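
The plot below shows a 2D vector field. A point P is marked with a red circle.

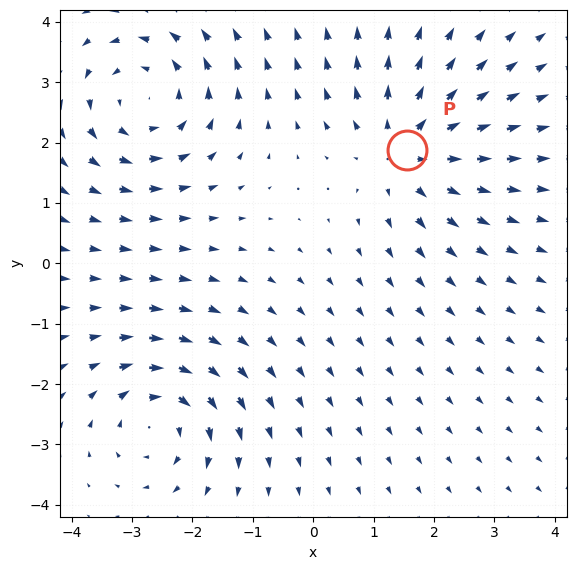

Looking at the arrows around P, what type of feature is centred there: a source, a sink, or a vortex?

At P (1.5, 1.9) the arrows spread outward. Divergence about +4, curl ≈0 — positive divergence with near-zero curl is a source.

source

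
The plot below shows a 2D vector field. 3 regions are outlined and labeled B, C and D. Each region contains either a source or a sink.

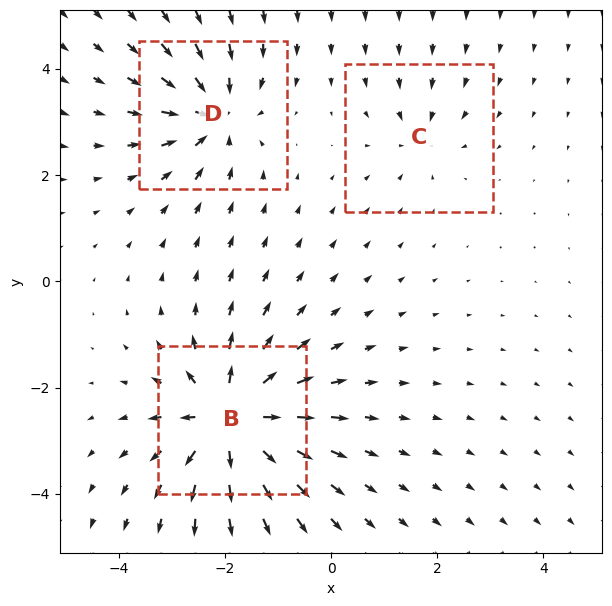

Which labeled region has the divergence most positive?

B

Divergence at each region's feature centre — B: about +6, C: about -2, D: about -4. Region B is most positive.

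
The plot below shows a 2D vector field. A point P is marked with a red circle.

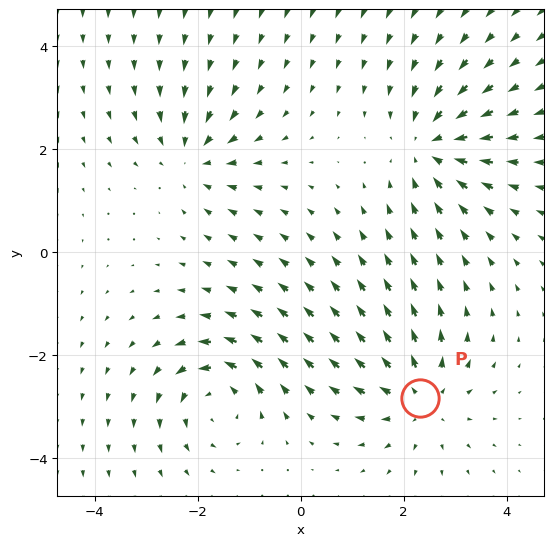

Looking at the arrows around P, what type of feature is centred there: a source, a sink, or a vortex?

At P (2.3, -2.8) the arrows spread outward. Divergence about +4, curl ≈0 — positive divergence with near-zero curl is a source.

source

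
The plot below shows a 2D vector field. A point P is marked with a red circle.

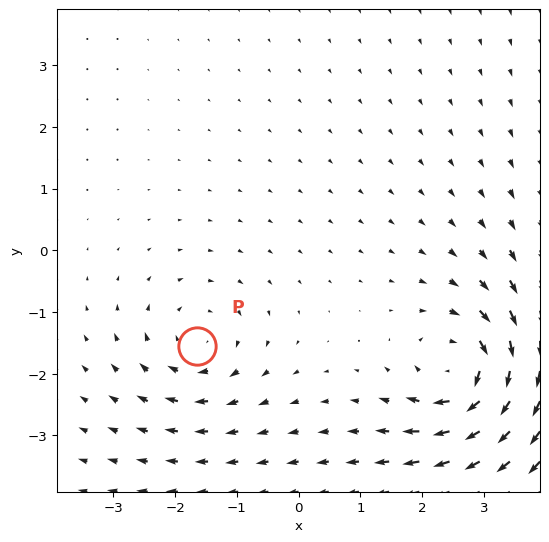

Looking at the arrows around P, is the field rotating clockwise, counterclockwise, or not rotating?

Near P at (-1.6, -1.6) the arrows circulate clockwise. The curl (z-component) there is about -3; negative curl means clockwise rotation.

clockwise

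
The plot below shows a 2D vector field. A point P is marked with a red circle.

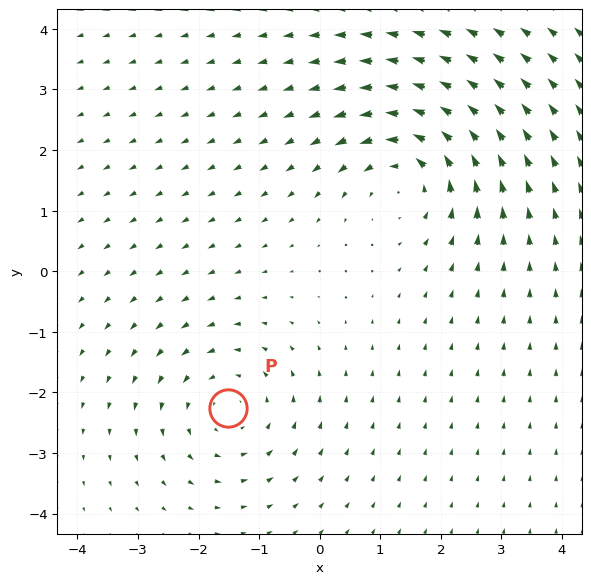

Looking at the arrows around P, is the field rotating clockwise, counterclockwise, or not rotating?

counterclockwise

Near P at (-1.5, -2.3) the arrows circulate counterclockwise. The curl (z-component) there is about +3; positive curl means counterclockwise rotation.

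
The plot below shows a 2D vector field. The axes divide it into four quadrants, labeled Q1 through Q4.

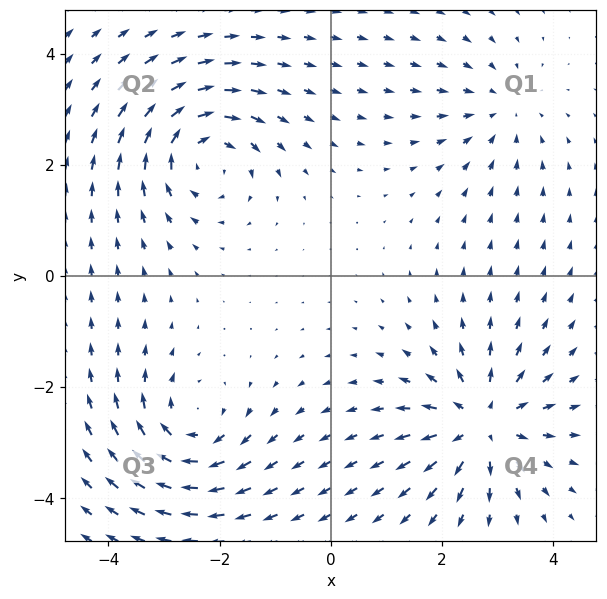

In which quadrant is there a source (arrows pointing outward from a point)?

Q4

The source sits at approximately (2.7, -2.7), which lies in quadrant Q4. The divergence there is about +5, positive as expected for a source.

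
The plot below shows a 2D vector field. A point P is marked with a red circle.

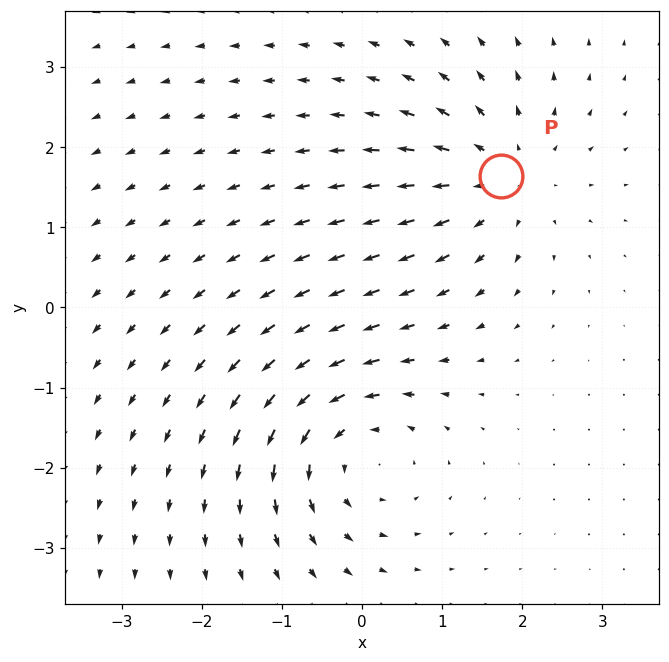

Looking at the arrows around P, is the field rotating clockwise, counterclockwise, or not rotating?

Near P at (1.7, 1.6) the arrows show no circulation. The curl there is ≈0.

not rotating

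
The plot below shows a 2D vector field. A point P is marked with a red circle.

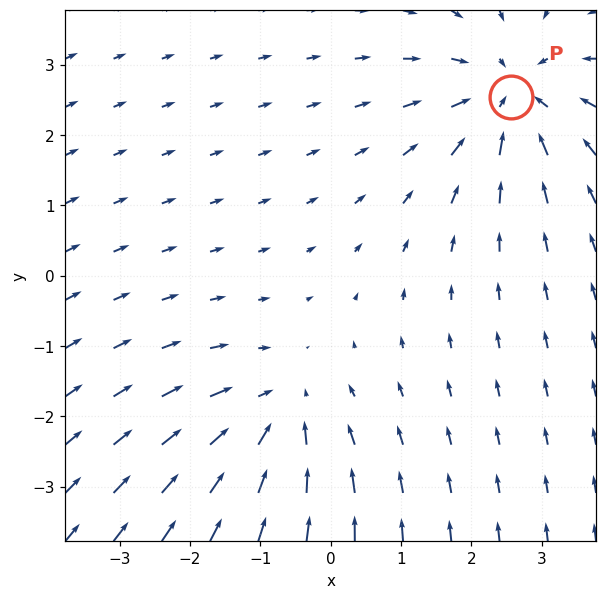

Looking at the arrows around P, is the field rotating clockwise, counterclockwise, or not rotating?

not rotating

Near P at (2.6, 2.5) the arrows show no circulation. The curl there is ≈0.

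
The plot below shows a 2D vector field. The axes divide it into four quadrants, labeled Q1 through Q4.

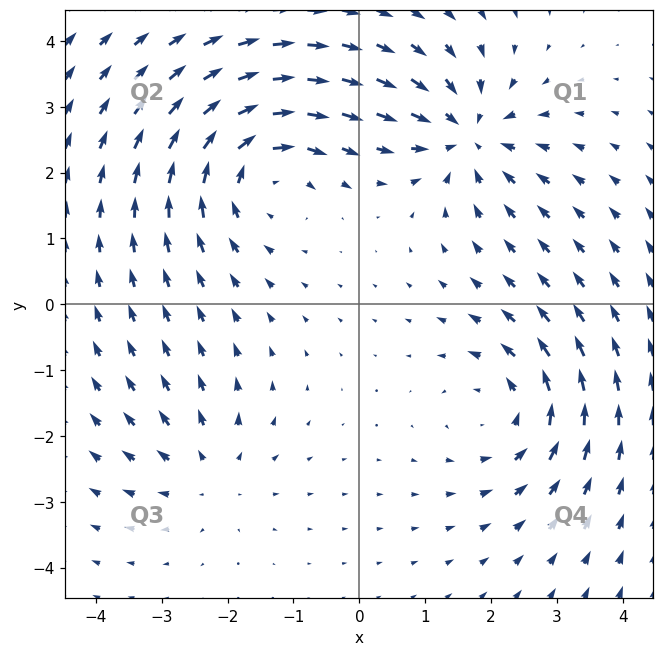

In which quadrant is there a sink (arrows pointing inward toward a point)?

The sink sits at approximately (1.6, 2.6), which lies in quadrant Q1. The divergence there is about -5, negative as expected for a sink.

Q1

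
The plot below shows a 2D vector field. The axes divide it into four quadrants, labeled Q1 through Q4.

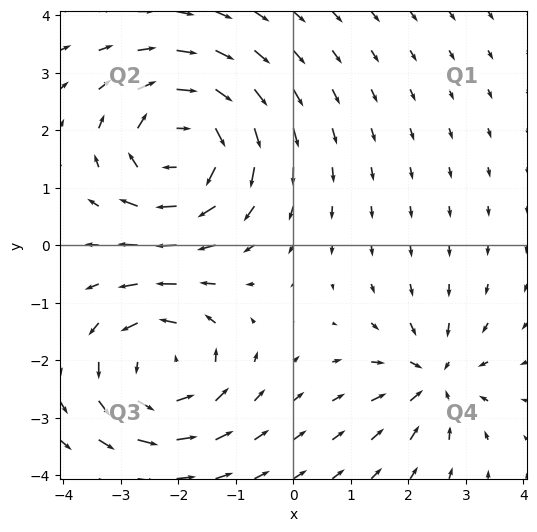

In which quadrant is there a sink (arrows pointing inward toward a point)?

Q4

The sink sits at approximately (2.4, -2.3), which lies in quadrant Q4. The divergence there is about -4, negative as expected for a sink.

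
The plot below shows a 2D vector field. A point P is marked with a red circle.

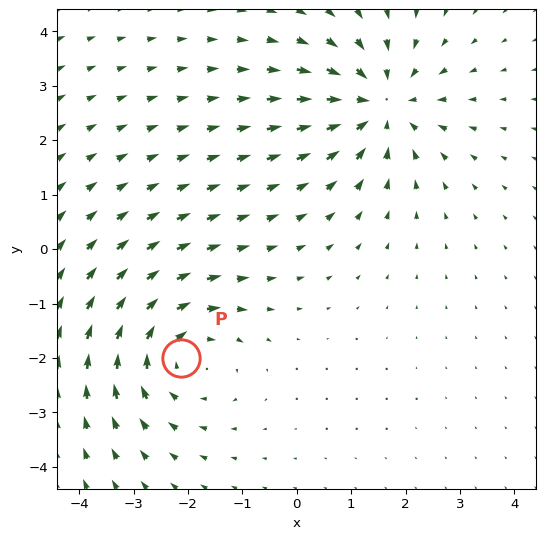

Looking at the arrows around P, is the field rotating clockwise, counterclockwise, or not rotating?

Near P at (-2.1, -2.0) the arrows circulate clockwise. The curl (z-component) there is about -3; negative curl means clockwise rotation.

clockwise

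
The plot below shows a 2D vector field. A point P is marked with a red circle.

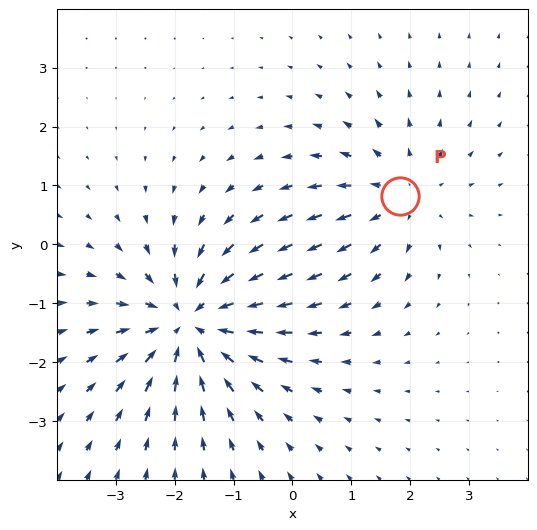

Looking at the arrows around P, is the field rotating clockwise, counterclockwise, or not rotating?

not rotating

Near P at (1.8, 0.8) the arrows show no circulation. The curl there is ≈0.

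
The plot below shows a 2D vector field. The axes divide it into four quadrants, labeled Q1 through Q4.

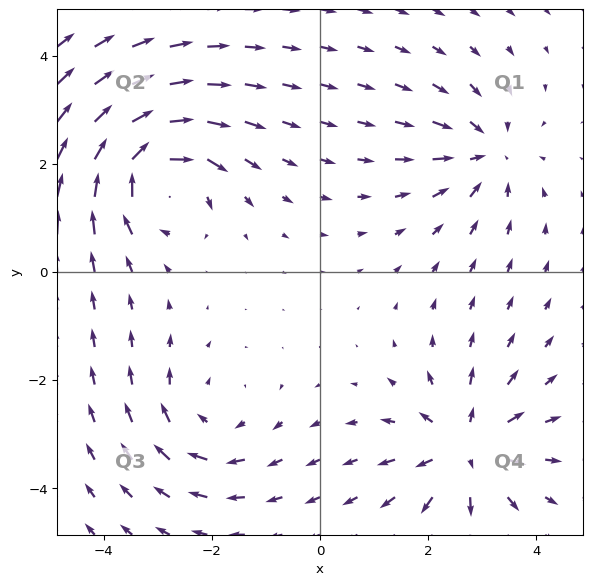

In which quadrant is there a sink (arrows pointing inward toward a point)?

The sink sits at approximately (3.1, 2.2), which lies in quadrant Q1. The divergence there is about -3, negative as expected for a sink.

Q1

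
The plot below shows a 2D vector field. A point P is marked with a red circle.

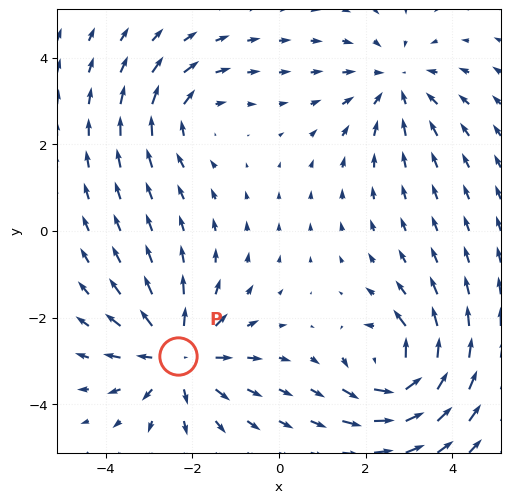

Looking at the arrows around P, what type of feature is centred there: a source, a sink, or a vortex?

At P (-2.3, -2.9) the arrows spread outward. Divergence about +4, curl ≈0 — positive divergence with near-zero curl is a source.

source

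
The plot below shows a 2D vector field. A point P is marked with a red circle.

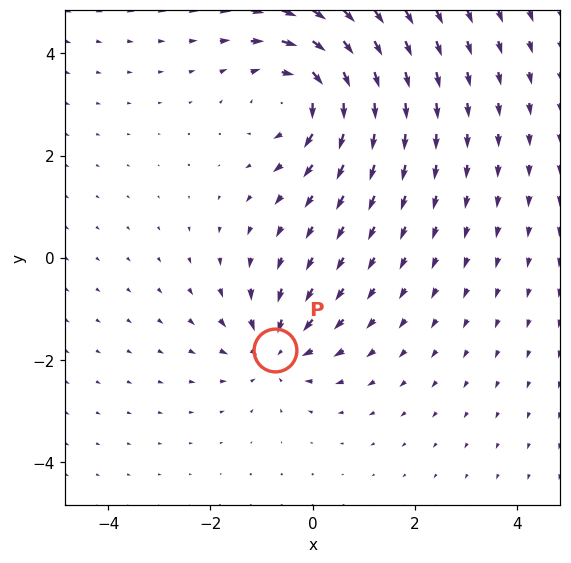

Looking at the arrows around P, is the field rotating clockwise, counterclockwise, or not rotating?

Near P at (-0.7, -1.8) the arrows show no circulation. The curl there is ≈0.

not rotating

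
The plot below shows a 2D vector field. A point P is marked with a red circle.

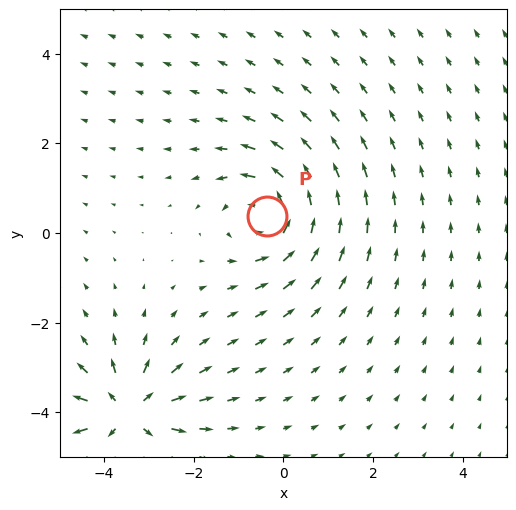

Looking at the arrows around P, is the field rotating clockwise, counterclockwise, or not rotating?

counterclockwise

Near P at (-0.4, 0.4) the arrows circulate counterclockwise. The curl (z-component) there is about +5; positive curl means counterclockwise rotation.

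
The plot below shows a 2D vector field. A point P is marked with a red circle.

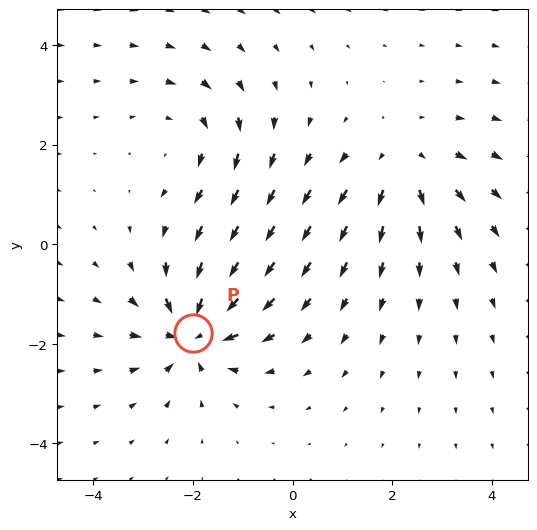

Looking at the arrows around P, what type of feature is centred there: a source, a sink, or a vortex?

sink

At P (-2.0, -1.8) the arrows converge inward. Divergence about -6, curl ≈0 — negative divergence with near-zero curl is a sink.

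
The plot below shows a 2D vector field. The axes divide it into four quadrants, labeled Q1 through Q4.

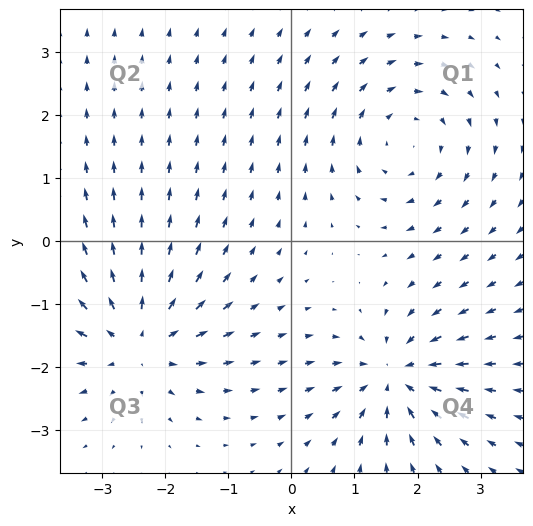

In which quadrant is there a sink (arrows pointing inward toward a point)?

The sink sits at approximately (1.6, -2.2), which lies in quadrant Q4. The divergence there is about -6, negative as expected for a sink.

Q4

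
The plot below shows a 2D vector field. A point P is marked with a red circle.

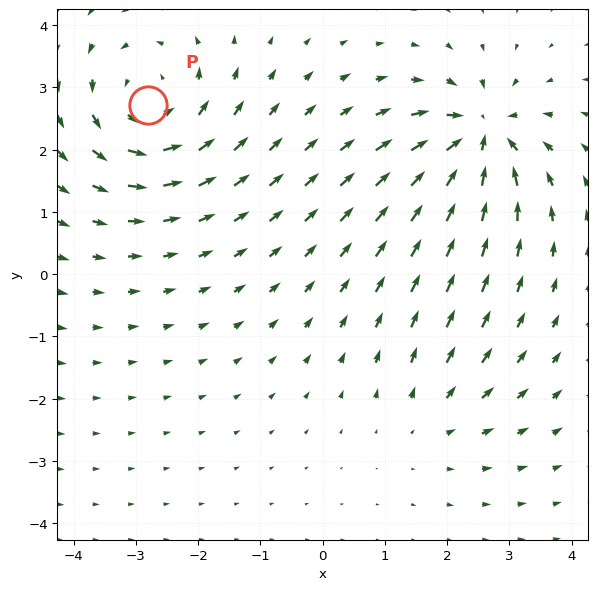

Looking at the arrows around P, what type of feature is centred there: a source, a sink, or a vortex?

At P (-2.8, 2.7) the arrows circulate counterclockwise. Divergence ≈0, curl about +5 — near-zero divergence with nonzero curl is a vortex.

vortex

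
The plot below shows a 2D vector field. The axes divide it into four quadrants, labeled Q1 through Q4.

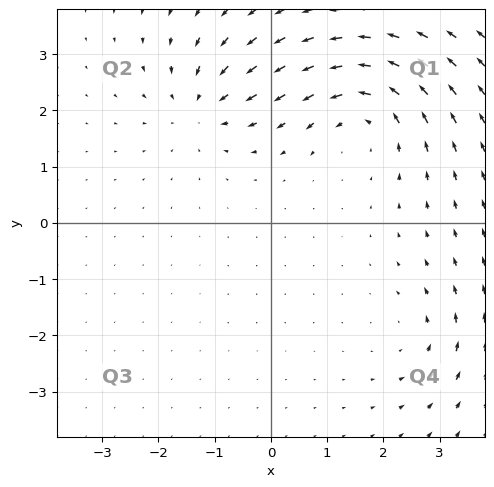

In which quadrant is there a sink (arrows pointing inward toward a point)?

The sink sits at approximately (-1.2, 2.1), which lies in quadrant Q2. The divergence there is about -4, negative as expected for a sink.

Q2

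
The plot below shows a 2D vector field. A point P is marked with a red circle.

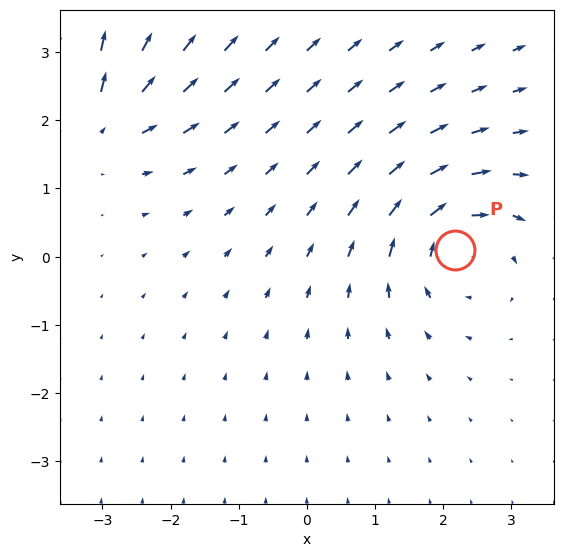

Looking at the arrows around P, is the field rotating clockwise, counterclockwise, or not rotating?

clockwise

Near P at (2.2, 0.1) the arrows circulate clockwise. The curl (z-component) there is about -5; negative curl means clockwise rotation.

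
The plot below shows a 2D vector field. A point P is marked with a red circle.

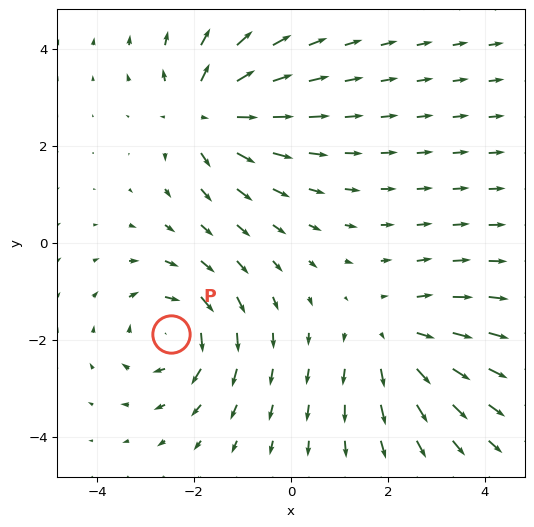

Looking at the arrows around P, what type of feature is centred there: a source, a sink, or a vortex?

vortex

At P (-2.5, -1.9) the arrows circulate clockwise. Divergence ≈0, curl about -5 — near-zero divergence with nonzero curl is a vortex.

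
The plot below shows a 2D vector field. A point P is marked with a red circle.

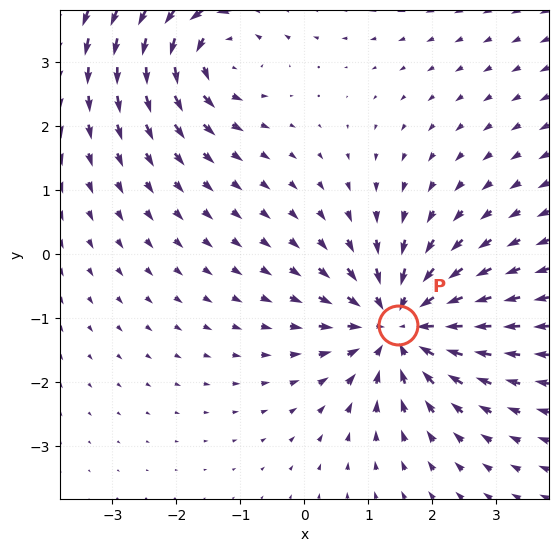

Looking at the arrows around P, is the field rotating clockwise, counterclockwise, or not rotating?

not rotating

Near P at (1.5, -1.1) the arrows show no circulation. The curl there is ≈0.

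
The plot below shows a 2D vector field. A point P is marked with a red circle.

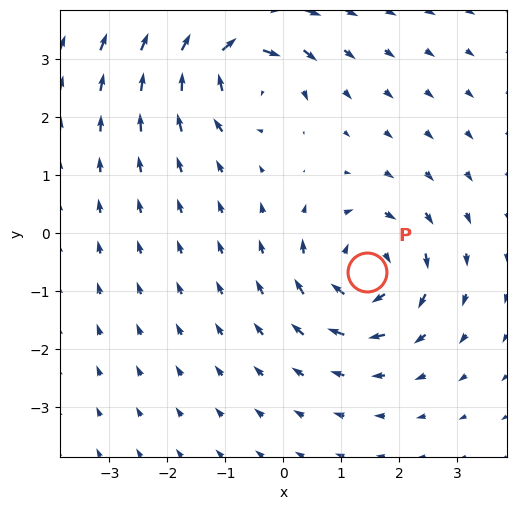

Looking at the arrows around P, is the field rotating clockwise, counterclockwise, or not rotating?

clockwise

Near P at (1.4, -0.7) the arrows circulate clockwise. The curl (z-component) there is about -6; negative curl means clockwise rotation.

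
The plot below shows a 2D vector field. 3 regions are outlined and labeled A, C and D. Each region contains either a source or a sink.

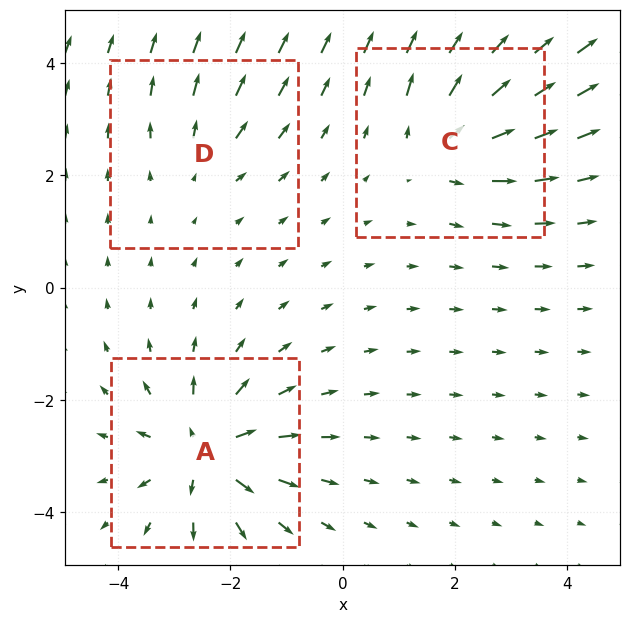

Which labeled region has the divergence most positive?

A

Divergence at each region's feature centre — A: about +5, C: about +4, D: about +2. Region A is most positive.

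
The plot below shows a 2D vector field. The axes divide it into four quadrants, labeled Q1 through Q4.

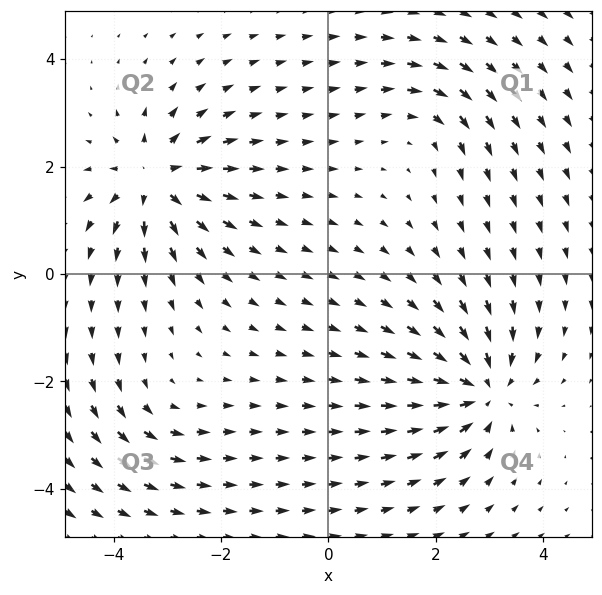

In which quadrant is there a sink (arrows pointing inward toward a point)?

The sink sits at approximately (2.8, -2.2), which lies in quadrant Q4. The divergence there is about -6, negative as expected for a sink.

Q4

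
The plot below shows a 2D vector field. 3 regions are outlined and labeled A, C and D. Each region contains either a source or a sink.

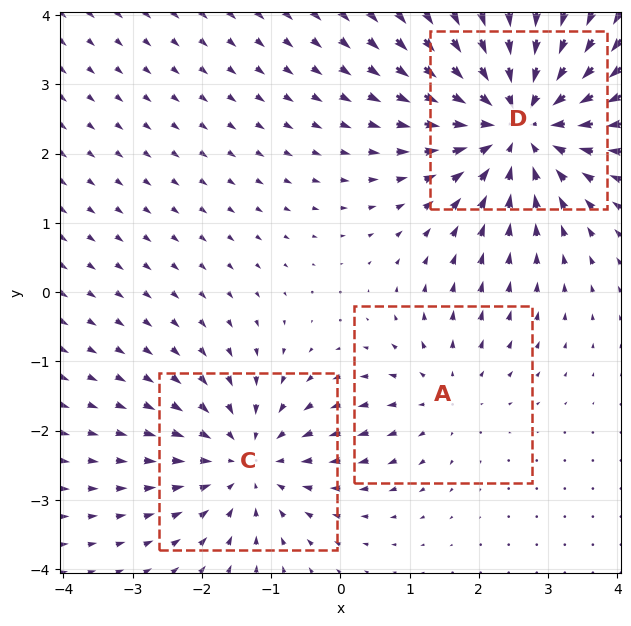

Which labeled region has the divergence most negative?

D

Divergence at each region's feature centre — A: about +2, C: about -3, D: about -4. Region D is most negative.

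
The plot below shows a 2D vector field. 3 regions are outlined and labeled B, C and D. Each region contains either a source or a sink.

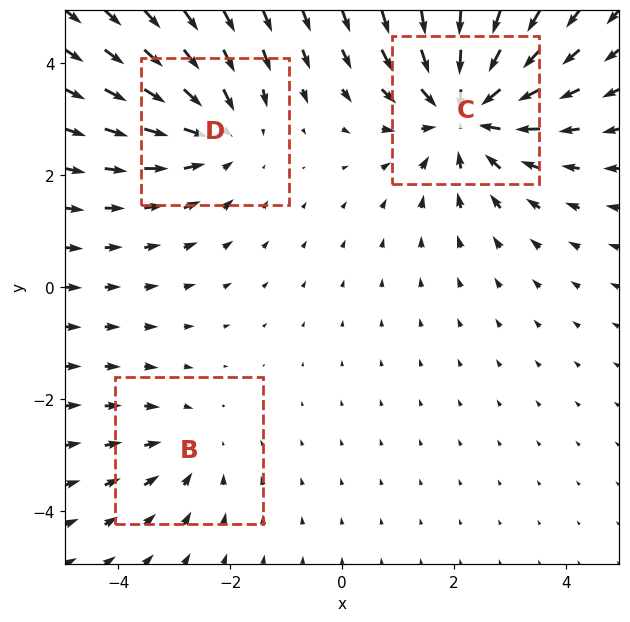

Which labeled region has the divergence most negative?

Divergence at each region's feature centre — B: about -2, C: about -4, D: about -3. Region C is most negative.

C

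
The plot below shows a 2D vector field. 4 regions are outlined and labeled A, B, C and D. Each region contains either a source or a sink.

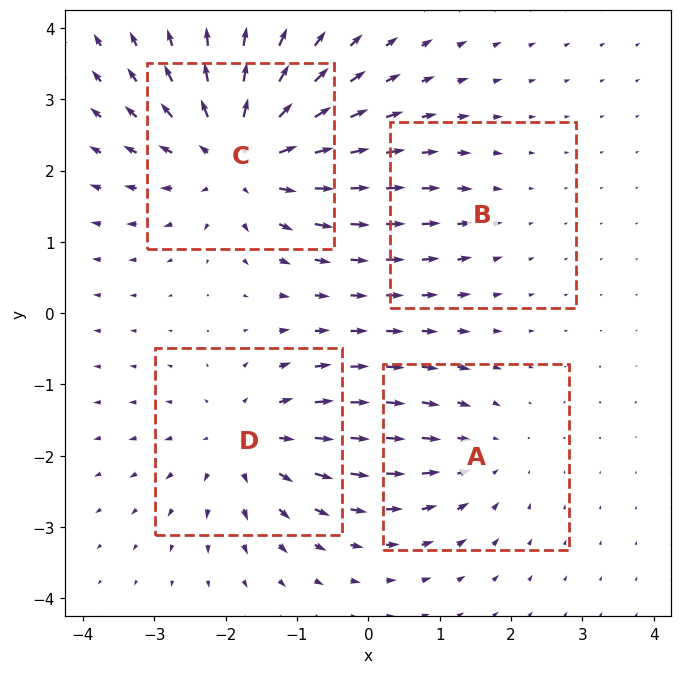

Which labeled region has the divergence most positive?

C

Divergence at each region's feature centre — A: about -3, B: about -2, C: about +6, D: about +4. Region C is most positive.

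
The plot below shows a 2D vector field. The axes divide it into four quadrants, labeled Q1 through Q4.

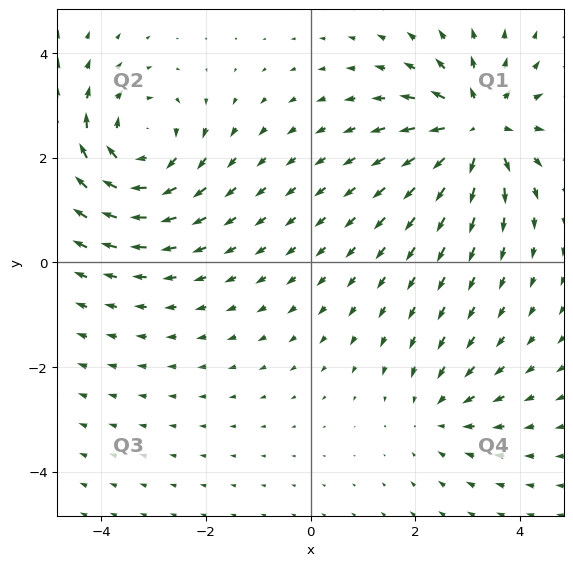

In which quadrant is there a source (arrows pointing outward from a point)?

The source sits at approximately (3.2, 2.6), which lies in quadrant Q1. The divergence there is about +6, positive as expected for a source.

Q1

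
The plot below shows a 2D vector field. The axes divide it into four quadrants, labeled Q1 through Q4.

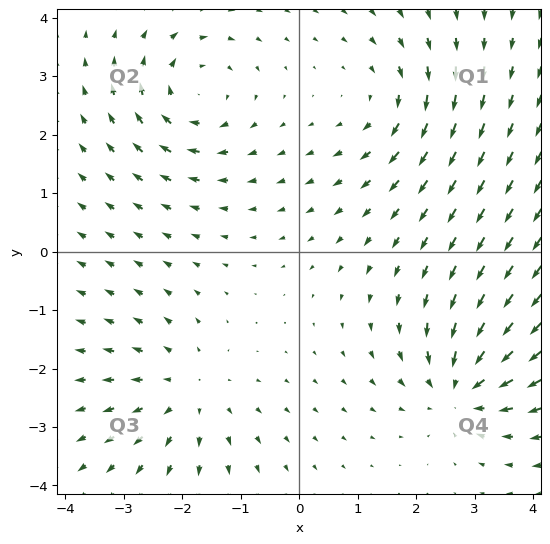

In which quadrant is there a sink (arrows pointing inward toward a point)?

The sink sits at approximately (2.8, -2.3), which lies in quadrant Q4. The divergence there is about -6, negative as expected for a sink.

Q4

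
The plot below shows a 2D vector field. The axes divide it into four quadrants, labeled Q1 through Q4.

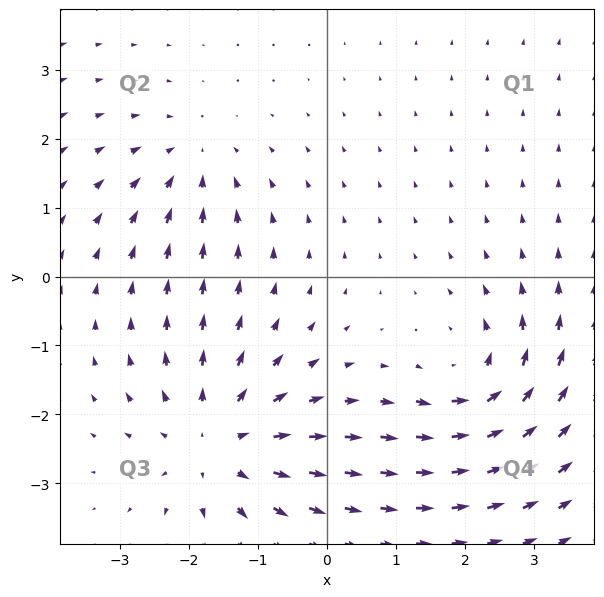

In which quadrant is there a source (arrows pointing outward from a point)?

Q3

The source sits at approximately (-1.6, -2.4), which lies in quadrant Q3. The divergence there is about +4, positive as expected for a source.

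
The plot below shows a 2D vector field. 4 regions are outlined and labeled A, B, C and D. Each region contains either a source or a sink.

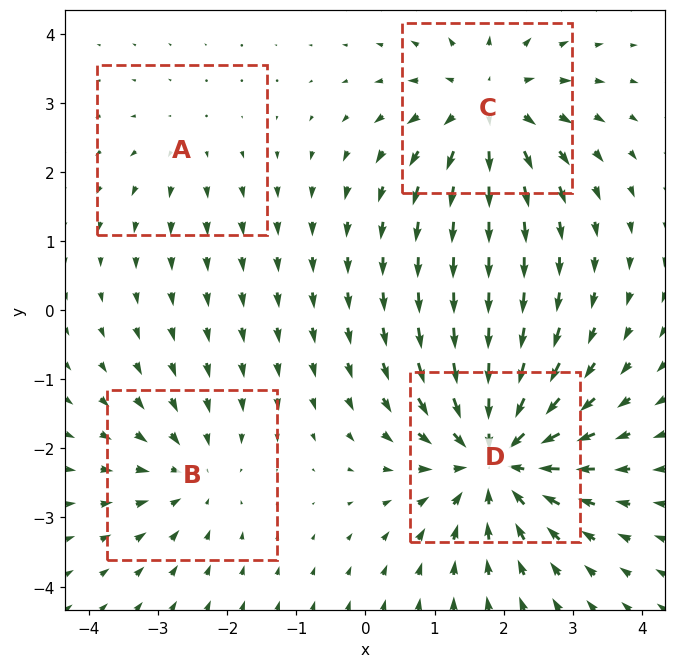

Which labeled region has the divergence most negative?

D

Divergence at each region's feature centre — A: about +2, B: about -4, C: about +5, D: about -7. Region D is most negative.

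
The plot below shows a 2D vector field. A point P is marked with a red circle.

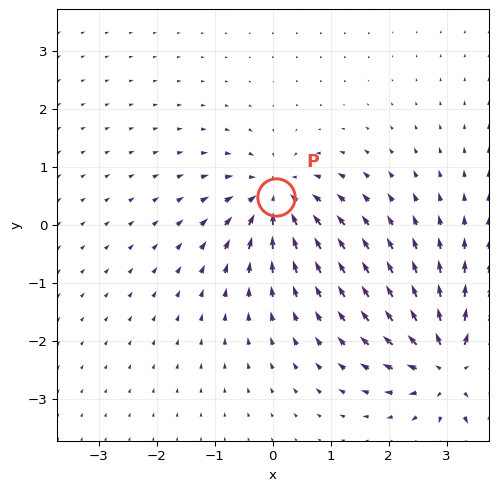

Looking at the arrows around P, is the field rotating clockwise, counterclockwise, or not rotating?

Near P at (0.1, 0.5) the arrows show no circulation. The curl there is ≈0.

not rotating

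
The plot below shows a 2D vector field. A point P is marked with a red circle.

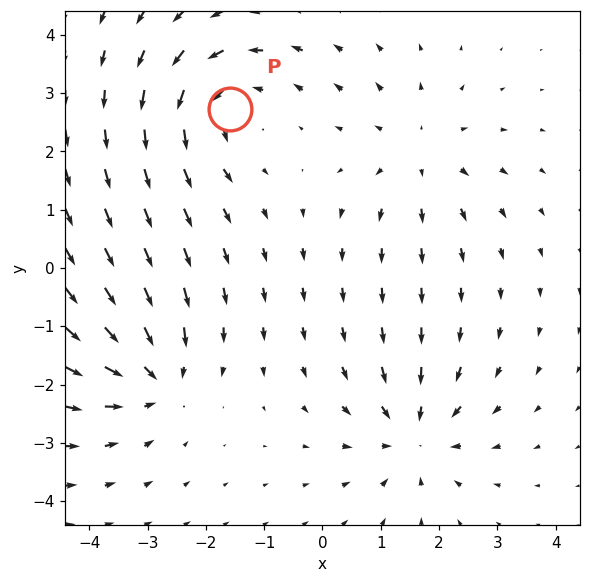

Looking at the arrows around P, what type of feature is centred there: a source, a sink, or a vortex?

vortex

At P (-1.6, 2.7) the arrows circulate counterclockwise. Divergence ≈0, curl about +4 — near-zero divergence with nonzero curl is a vortex.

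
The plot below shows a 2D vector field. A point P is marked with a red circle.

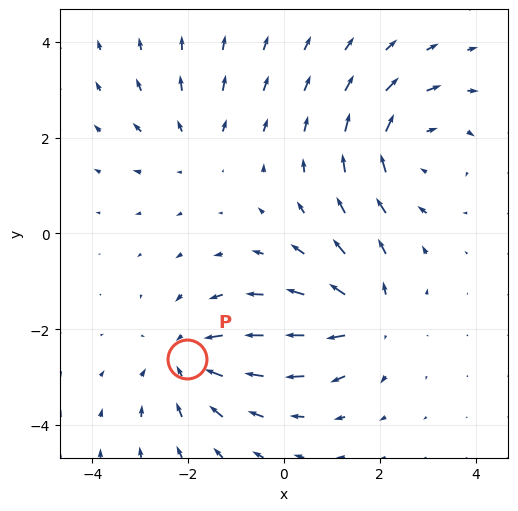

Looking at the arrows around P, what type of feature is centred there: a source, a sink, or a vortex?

sink

At P (-2.0, -2.6) the arrows converge inward. Divergence about -4, curl ≈0 — negative divergence with near-zero curl is a sink.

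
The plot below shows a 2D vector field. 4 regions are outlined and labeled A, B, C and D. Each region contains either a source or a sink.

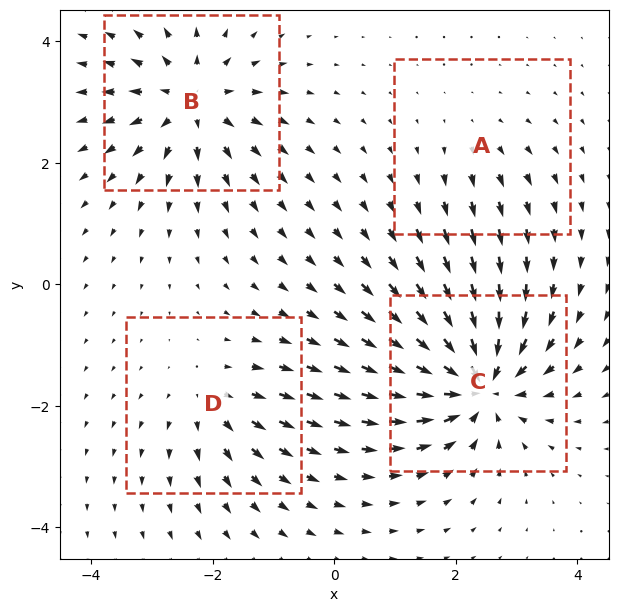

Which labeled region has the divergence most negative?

C

Divergence at each region's feature centre — A: about +2, B: about +6, C: about -9, D: about +4. Region C is most negative.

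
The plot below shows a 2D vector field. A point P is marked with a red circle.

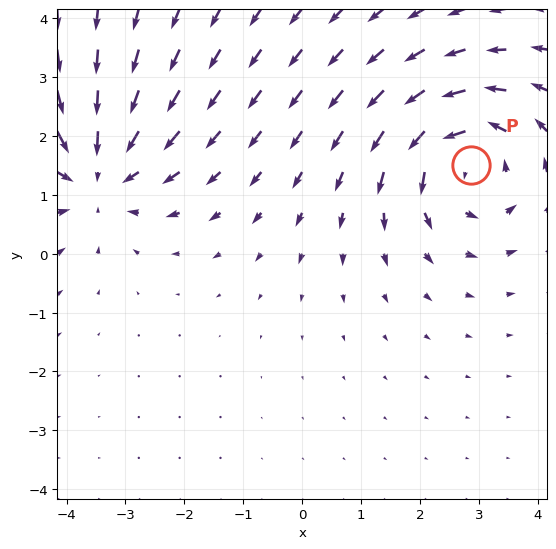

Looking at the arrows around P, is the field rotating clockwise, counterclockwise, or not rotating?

Near P at (2.9, 1.5) the arrows circulate counterclockwise. The curl (z-component) there is about +4; positive curl means counterclockwise rotation.

counterclockwise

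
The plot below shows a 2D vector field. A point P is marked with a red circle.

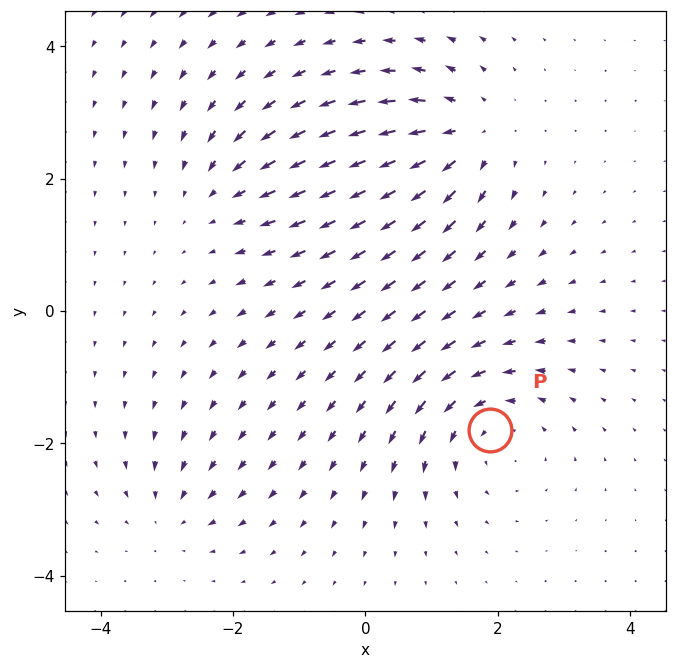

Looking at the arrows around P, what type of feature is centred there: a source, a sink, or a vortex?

At P (1.9, -1.8) the arrows circulate counterclockwise. Divergence ≈0, curl about +4 — near-zero divergence with nonzero curl is a vortex.

vortex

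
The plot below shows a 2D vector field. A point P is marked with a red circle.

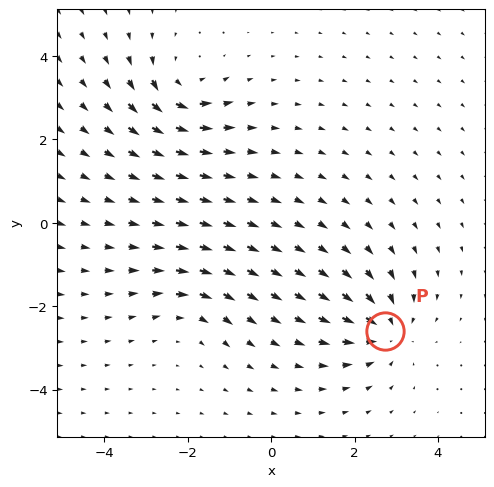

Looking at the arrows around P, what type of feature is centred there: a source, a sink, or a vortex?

At P (2.7, -2.6) the arrows converge inward. Divergence about -5, curl ≈0 — negative divergence with near-zero curl is a sink.

sink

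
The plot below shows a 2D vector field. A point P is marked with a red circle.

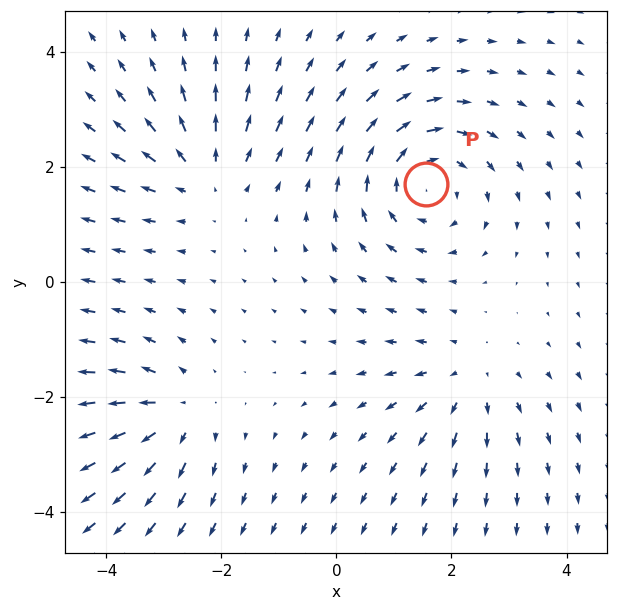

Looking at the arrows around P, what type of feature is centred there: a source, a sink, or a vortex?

vortex

At P (1.6, 1.7) the arrows circulate clockwise. Divergence ≈0, curl about -4 — near-zero divergence with nonzero curl is a vortex.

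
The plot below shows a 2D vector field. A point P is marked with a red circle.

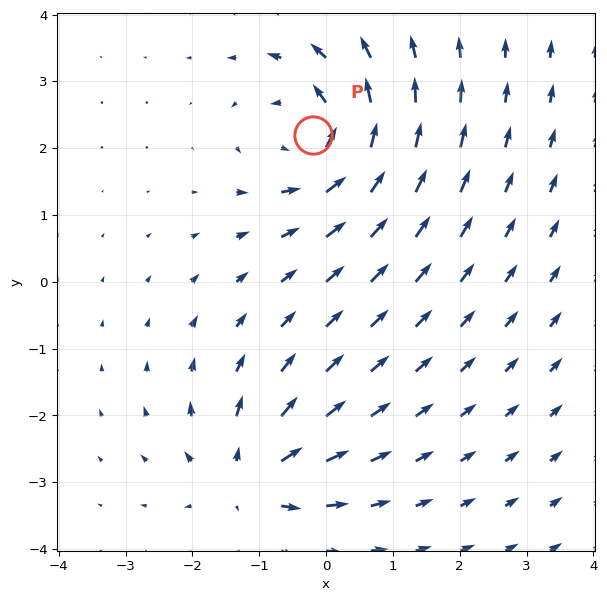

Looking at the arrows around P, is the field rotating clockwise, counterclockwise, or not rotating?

Near P at (-0.2, 2.2) the arrows circulate counterclockwise. The curl (z-component) there is about +6; positive curl means counterclockwise rotation.

counterclockwise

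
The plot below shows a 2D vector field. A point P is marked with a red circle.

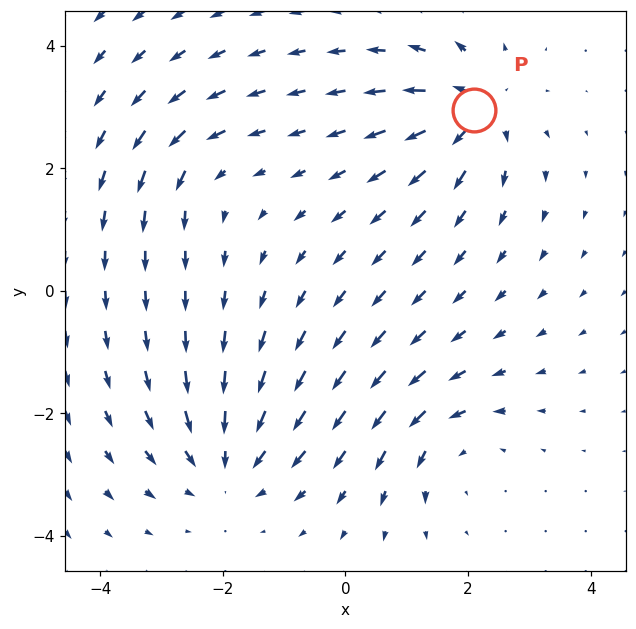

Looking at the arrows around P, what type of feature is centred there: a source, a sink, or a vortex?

At P (2.1, 3.0) the arrows spread outward. Divergence about +5, curl ≈0 — positive divergence with near-zero curl is a source.

source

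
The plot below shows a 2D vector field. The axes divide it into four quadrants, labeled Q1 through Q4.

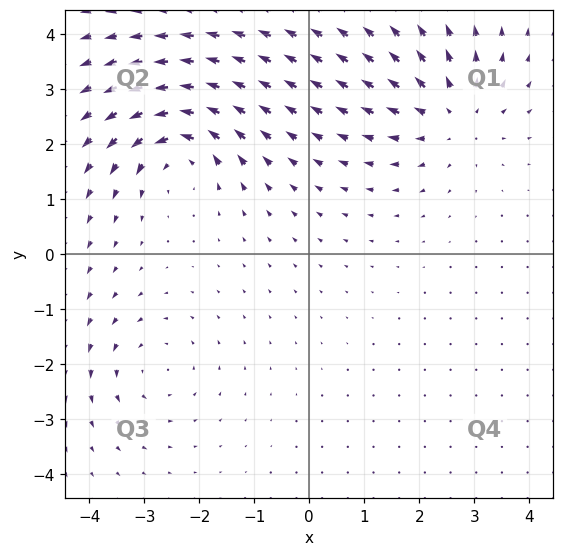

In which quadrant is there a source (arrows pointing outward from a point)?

Q1

The source sits at approximately (2.6, 2.5), which lies in quadrant Q1. The divergence there is about +4, positive as expected for a source.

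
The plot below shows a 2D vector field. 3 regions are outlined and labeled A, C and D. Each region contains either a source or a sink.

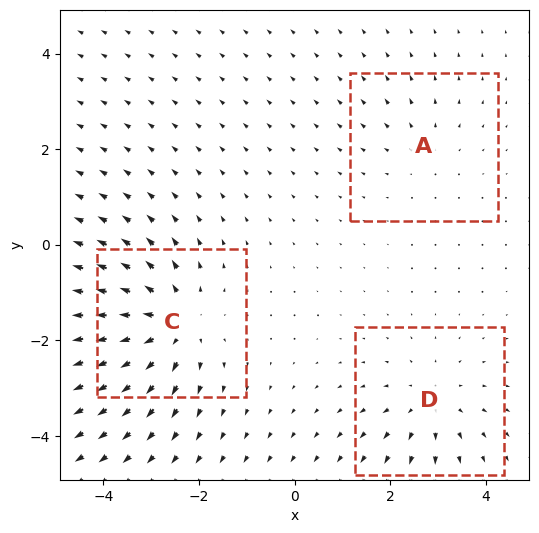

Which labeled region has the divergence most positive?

Divergence at each region's feature centre — A: about +2, C: about +5, D: about +3. Region C is most positive.

C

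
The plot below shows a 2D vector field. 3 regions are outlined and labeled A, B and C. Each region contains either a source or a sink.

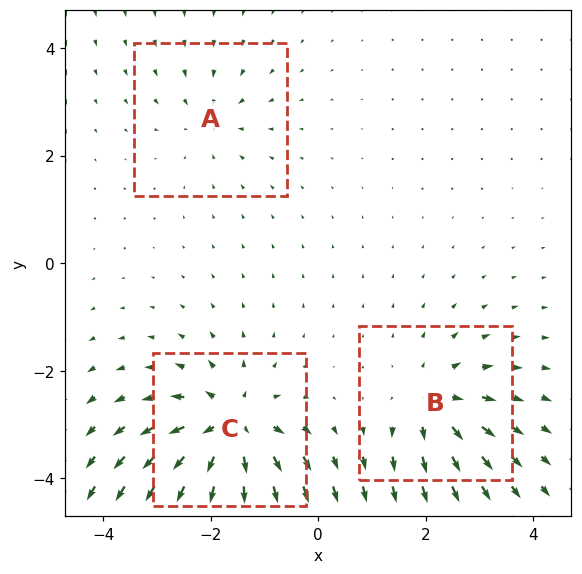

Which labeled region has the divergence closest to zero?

A

Divergence at each region's feature centre — A: about -2, B: about +4, C: about +6. Region A is closest to zero.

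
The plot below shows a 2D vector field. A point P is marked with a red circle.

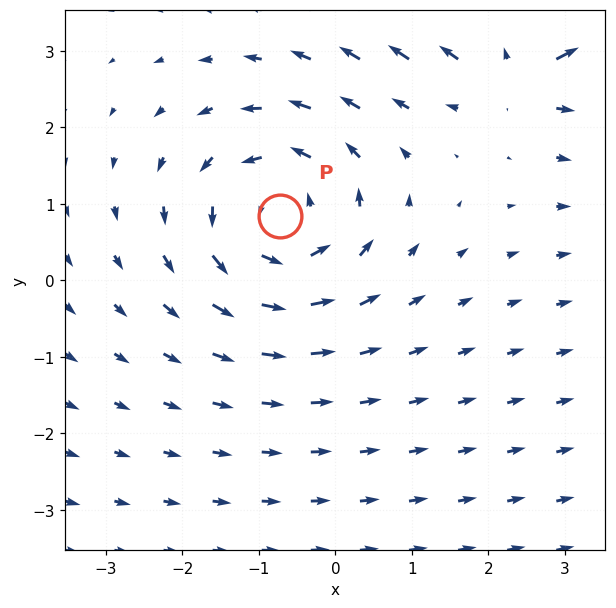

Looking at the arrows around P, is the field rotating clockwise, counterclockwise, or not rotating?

counterclockwise

Near P at (-0.7, 0.8) the arrows circulate counterclockwise. The curl (z-component) there is about +3; positive curl means counterclockwise rotation.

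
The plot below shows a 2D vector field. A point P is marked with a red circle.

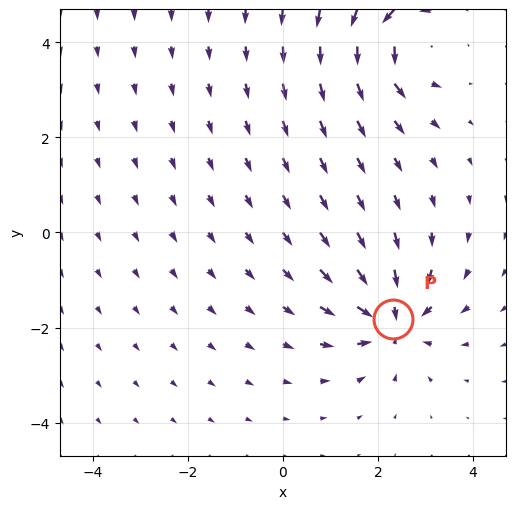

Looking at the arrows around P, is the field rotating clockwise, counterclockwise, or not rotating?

not rotating

Near P at (2.3, -1.8) the arrows show no circulation. The curl there is ≈0.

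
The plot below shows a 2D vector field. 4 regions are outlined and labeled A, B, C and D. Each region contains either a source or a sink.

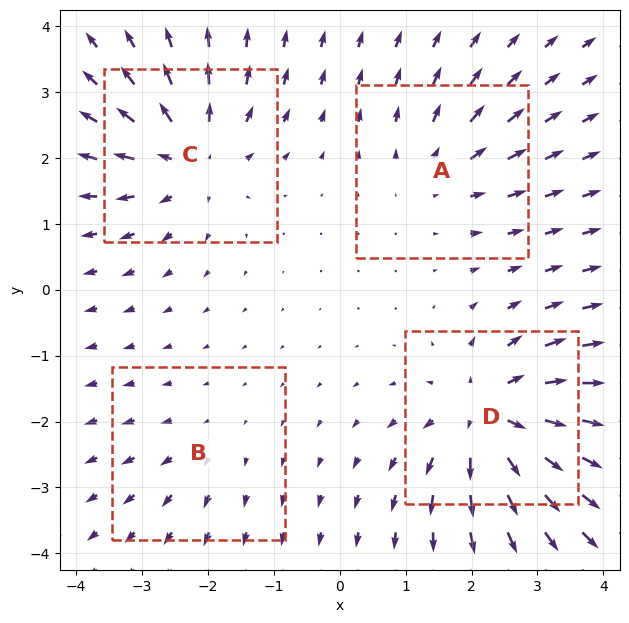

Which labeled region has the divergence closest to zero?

B

Divergence at each region's feature centre — A: about +4, B: about +2, C: about +6, D: about +7. Region B is closest to zero.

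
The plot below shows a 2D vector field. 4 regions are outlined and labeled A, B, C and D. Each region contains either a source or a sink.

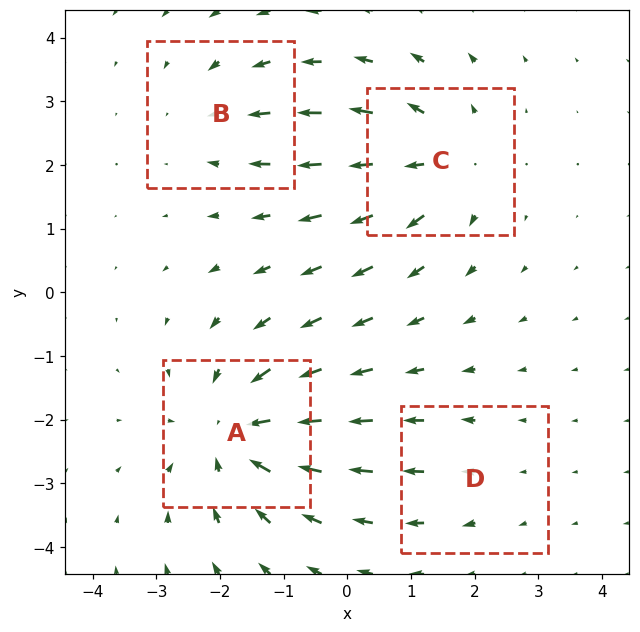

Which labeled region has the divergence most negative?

A

Divergence at each region's feature centre — A: about -5, B: about -3, C: about +4, D: about +2. Region A is most negative.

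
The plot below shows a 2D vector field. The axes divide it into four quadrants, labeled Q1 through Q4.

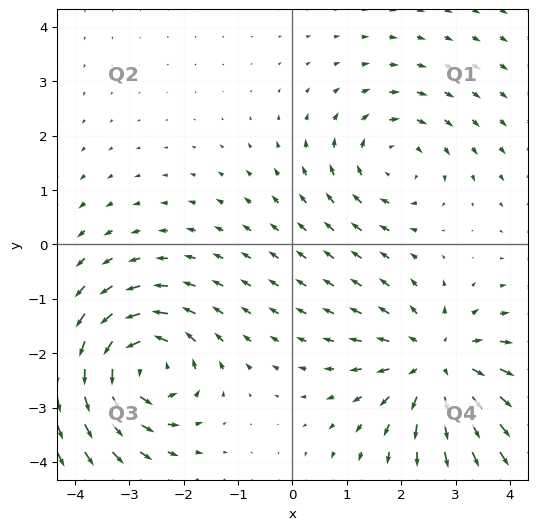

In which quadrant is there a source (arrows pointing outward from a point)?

The source sits at approximately (2.7, -2.2), which lies in quadrant Q4. The divergence there is about +4, positive as expected for a source.

Q4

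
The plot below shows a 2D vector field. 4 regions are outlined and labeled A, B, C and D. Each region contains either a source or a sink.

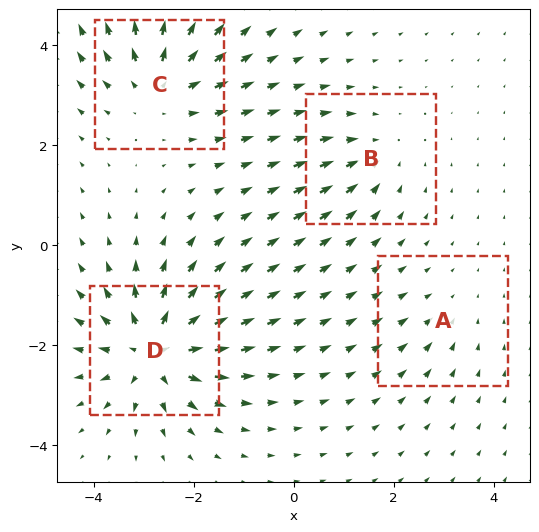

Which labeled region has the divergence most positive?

Divergence at each region's feature centre — A: about -2, B: about -3, C: about +5, D: about +8. Region D is most positive.

D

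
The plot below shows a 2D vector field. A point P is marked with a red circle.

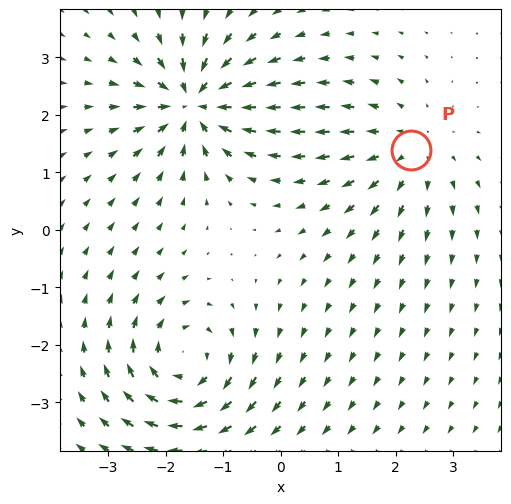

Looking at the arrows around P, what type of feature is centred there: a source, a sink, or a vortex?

At P (2.3, 1.4) the arrows spread outward. Divergence about +3, curl ≈0 — positive divergence with near-zero curl is a source.

source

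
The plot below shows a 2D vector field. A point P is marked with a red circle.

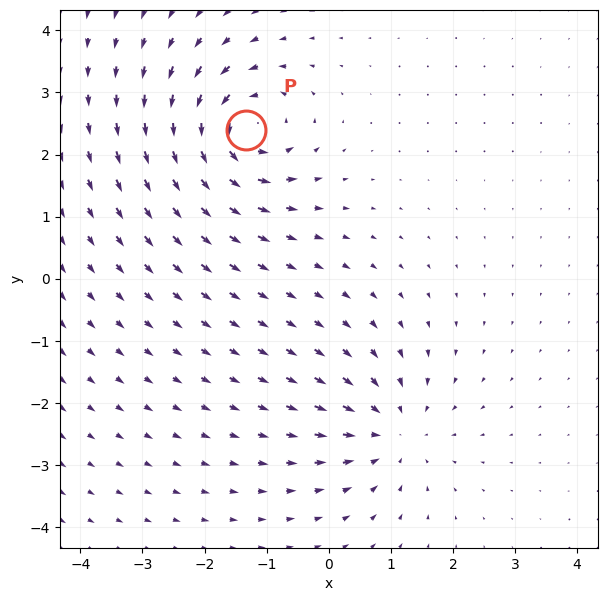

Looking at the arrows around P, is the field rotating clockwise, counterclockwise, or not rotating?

counterclockwise

Near P at (-1.3, 2.4) the arrows circulate counterclockwise. The curl (z-component) there is about +6; positive curl means counterclockwise rotation.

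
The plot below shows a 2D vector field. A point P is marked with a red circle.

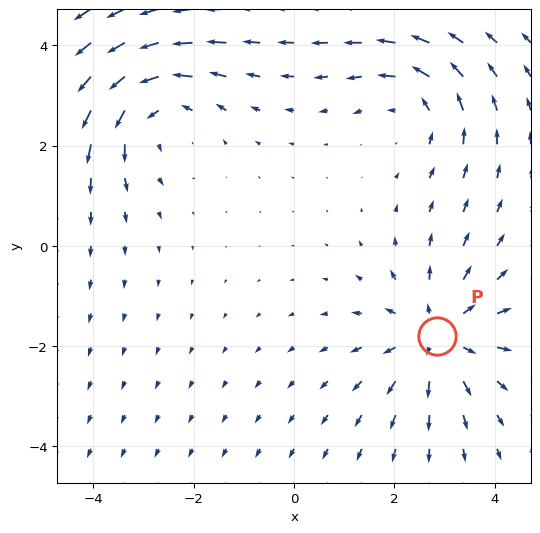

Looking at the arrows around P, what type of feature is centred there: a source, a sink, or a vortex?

At P (2.9, -1.8) the arrows spread outward. Divergence about +5, curl ≈0 — positive divergence with near-zero curl is a source.

source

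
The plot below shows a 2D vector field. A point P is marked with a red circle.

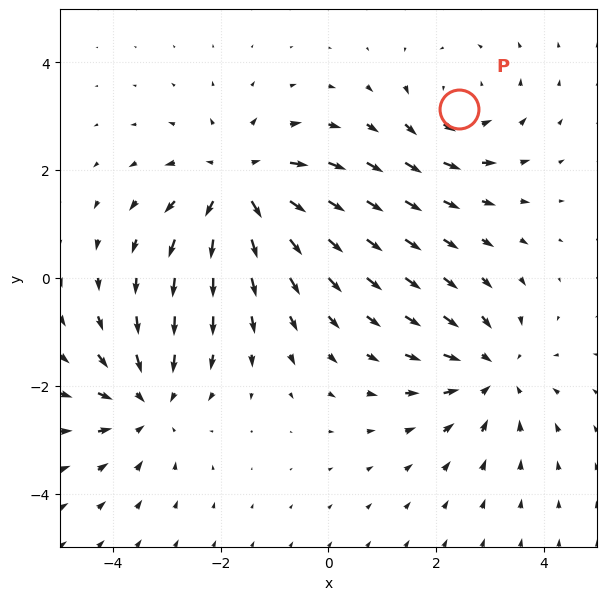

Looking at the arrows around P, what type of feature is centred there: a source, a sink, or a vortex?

vortex

At P (2.4, 3.1) the arrows circulate counterclockwise. Divergence ≈0, curl about +3 — near-zero divergence with nonzero curl is a vortex.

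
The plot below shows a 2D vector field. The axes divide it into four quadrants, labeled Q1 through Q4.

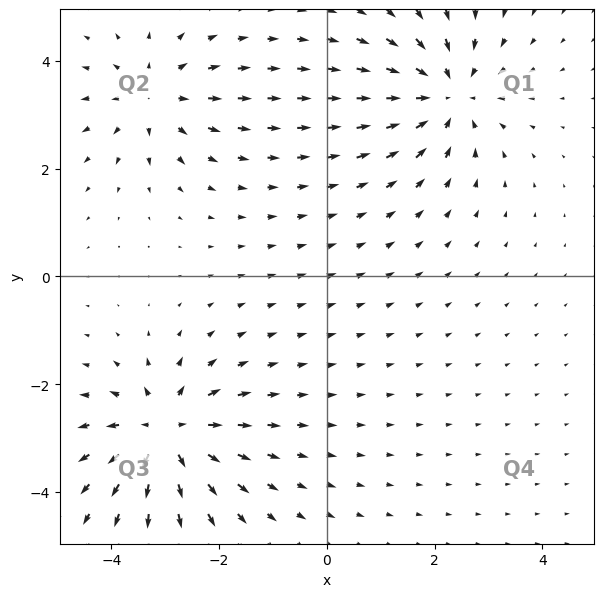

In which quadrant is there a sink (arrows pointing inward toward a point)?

The sink sits at approximately (2.2, 3.4), which lies in quadrant Q1. The divergence there is about -4, negative as expected for a sink.

Q1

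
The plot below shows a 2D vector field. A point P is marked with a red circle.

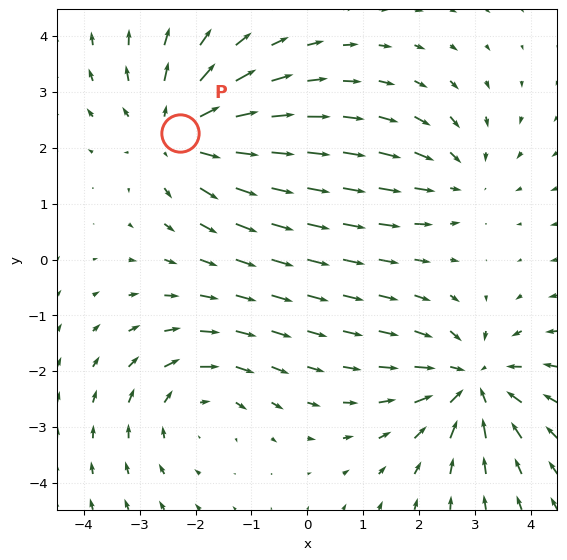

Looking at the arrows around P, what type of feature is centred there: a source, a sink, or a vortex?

At P (-2.3, 2.3) the arrows spread outward. Divergence about +4, curl ≈0 — positive divergence with near-zero curl is a source.

source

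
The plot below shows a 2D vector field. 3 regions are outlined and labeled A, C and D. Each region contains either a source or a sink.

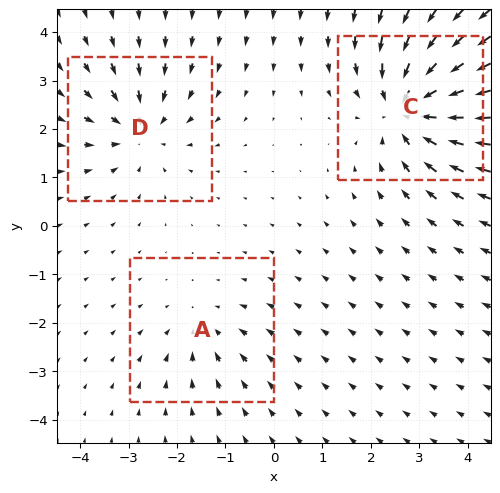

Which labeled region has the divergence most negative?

Divergence at each region's feature centre — A: about -2, C: about -5, D: about -3. Region C is most negative.

C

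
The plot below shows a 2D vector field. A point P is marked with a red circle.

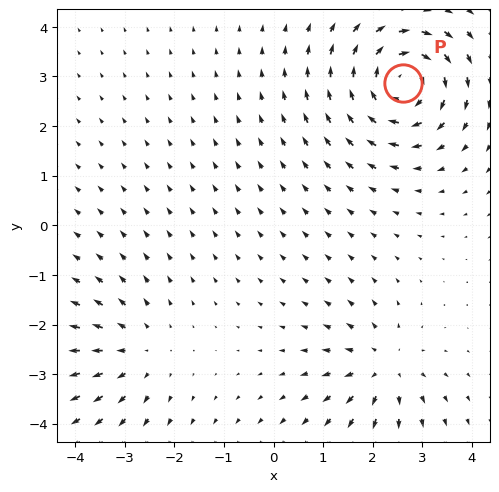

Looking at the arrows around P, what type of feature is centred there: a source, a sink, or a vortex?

At P (2.6, 2.9) the arrows circulate clockwise. Divergence ≈0, curl about -6 — near-zero divergence with nonzero curl is a vortex.

vortex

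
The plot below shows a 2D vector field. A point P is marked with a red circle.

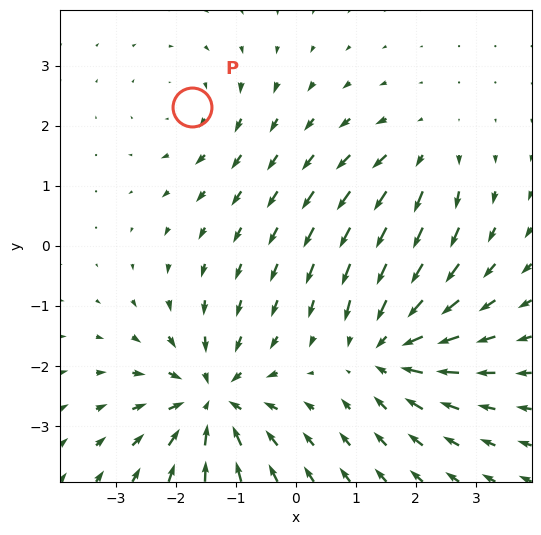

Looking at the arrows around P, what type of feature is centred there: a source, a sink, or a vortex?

At P (-1.7, 2.3) the arrows circulate clockwise. Divergence ≈0, curl about -2 — near-zero divergence with nonzero curl is a vortex.

vortex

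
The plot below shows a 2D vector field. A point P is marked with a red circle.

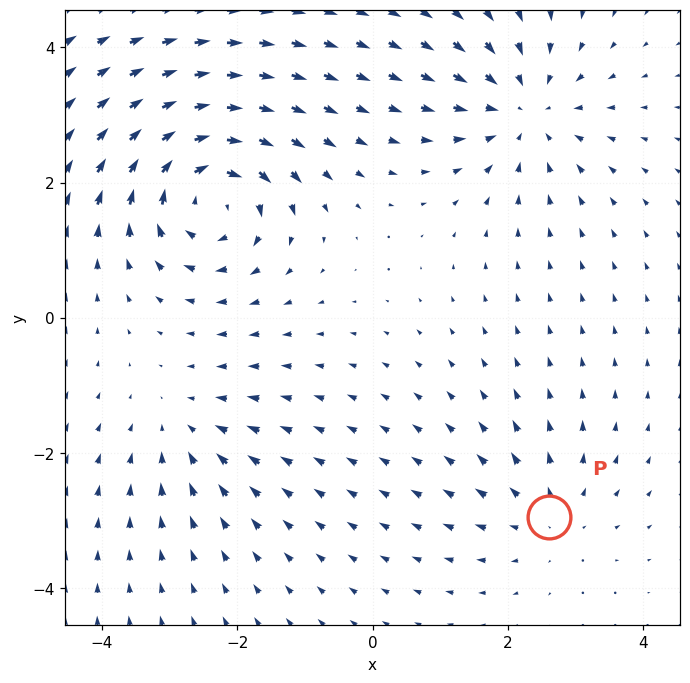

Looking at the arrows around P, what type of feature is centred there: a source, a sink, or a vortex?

source

At P (2.6, -2.9) the arrows spread outward. Divergence about +3, curl ≈0 — positive divergence with near-zero curl is a source.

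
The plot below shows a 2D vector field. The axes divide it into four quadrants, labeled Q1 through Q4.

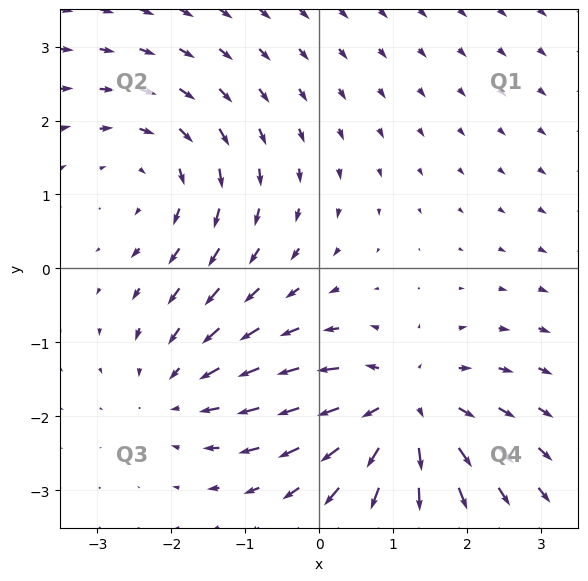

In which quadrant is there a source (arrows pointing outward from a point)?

The source sits at approximately (1.2, -1.9), which lies in quadrant Q4. The divergence there is about +5, positive as expected for a source.

Q4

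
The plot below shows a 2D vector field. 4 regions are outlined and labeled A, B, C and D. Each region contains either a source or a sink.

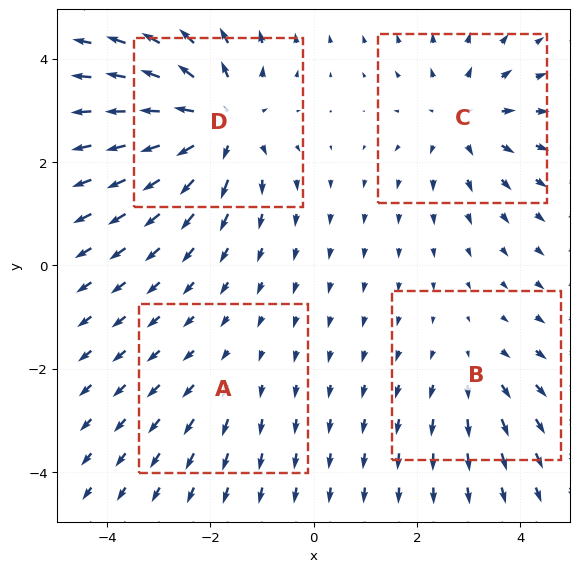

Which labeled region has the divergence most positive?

D

Divergence at each region's feature centre — A: about +2, B: about +3, C: about +4, D: about +7. Region D is most positive.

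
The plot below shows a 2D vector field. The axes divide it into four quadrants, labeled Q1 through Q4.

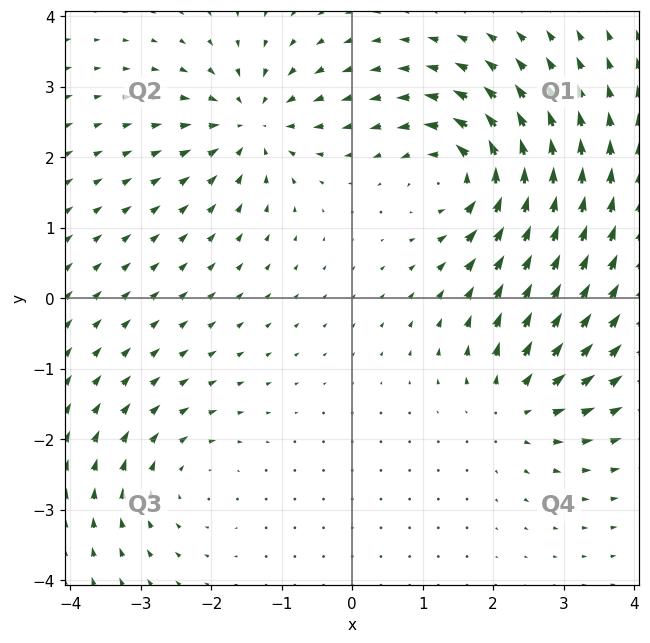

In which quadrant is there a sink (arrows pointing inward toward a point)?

Q2

The sink sits at approximately (-1.4, 2.5), which lies in quadrant Q2. The divergence there is about -4, negative as expected for a sink.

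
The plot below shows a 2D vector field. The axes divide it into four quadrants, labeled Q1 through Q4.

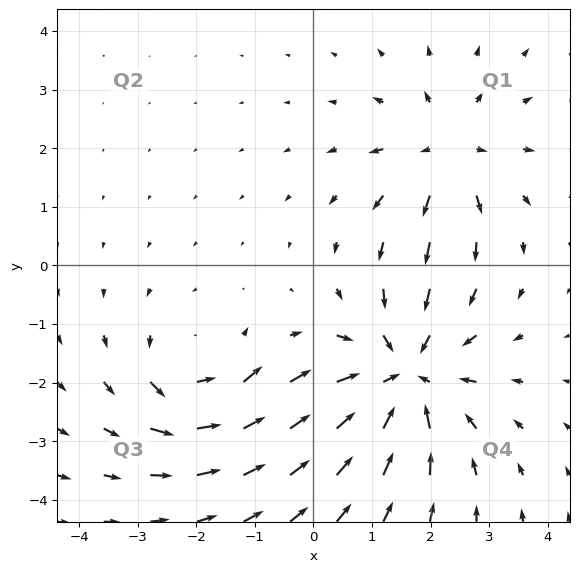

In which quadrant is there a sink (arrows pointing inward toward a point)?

The sink sits at approximately (1.6, -1.9), which lies in quadrant Q4. The divergence there is about -4, negative as expected for a sink.

Q4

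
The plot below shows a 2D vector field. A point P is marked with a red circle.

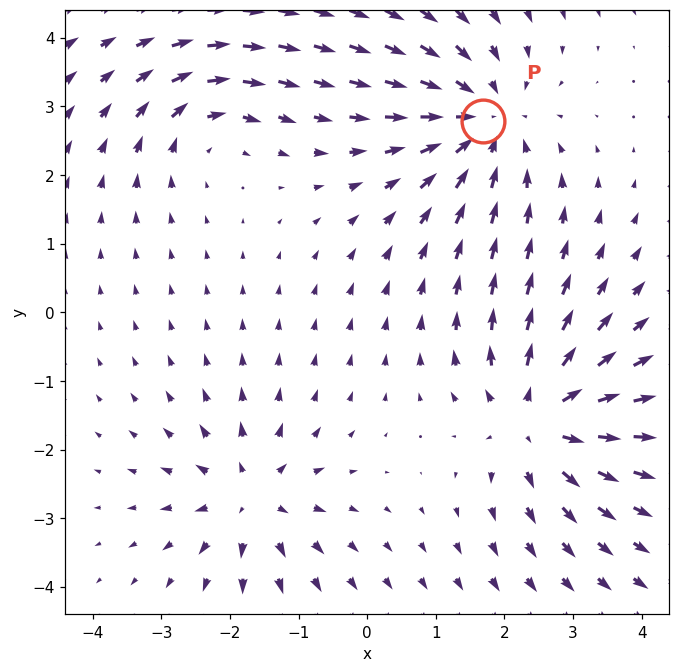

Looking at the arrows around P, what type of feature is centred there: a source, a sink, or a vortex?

sink

At P (1.7, 2.8) the arrows converge inward. Divergence about -4, curl ≈0 — negative divergence with near-zero curl is a sink.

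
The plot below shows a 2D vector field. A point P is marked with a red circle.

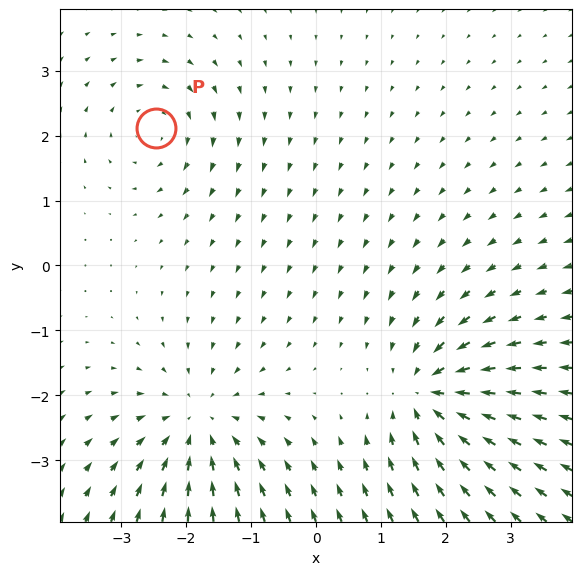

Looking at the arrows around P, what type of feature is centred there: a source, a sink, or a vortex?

At P (-2.5, 2.1) the arrows circulate clockwise. Divergence ≈0, curl about -3 — near-zero divergence with nonzero curl is a vortex.

vortex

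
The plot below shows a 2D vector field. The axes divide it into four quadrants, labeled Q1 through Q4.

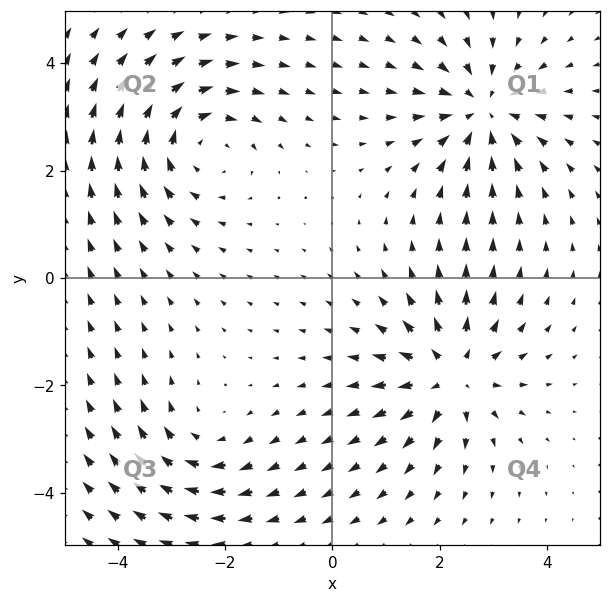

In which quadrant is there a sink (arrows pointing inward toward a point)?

The sink sits at approximately (2.8, 3.1), which lies in quadrant Q1. The divergence there is about -4, negative as expected for a sink.

Q1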